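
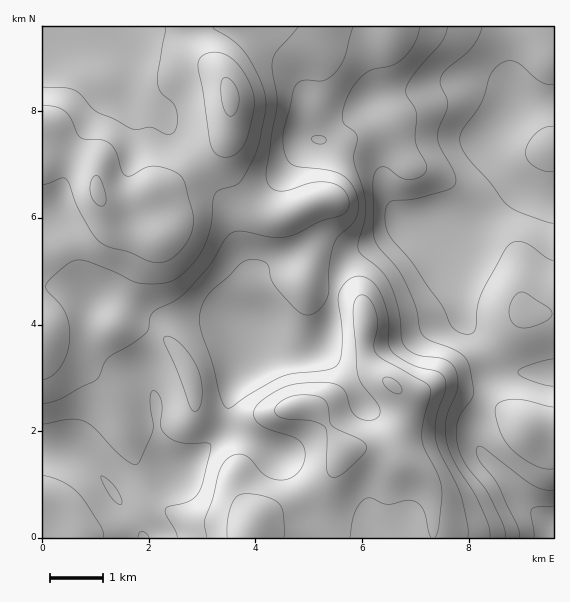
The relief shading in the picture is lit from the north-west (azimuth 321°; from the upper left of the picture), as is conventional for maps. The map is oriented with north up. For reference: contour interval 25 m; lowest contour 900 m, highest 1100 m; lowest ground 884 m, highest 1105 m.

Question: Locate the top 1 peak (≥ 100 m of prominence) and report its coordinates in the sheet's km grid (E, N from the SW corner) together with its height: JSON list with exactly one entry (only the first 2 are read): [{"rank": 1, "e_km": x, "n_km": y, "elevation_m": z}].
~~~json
[{"rank": 1, "e_km": 3.54, "n_km": 8.29, "elevation_m": 1105}]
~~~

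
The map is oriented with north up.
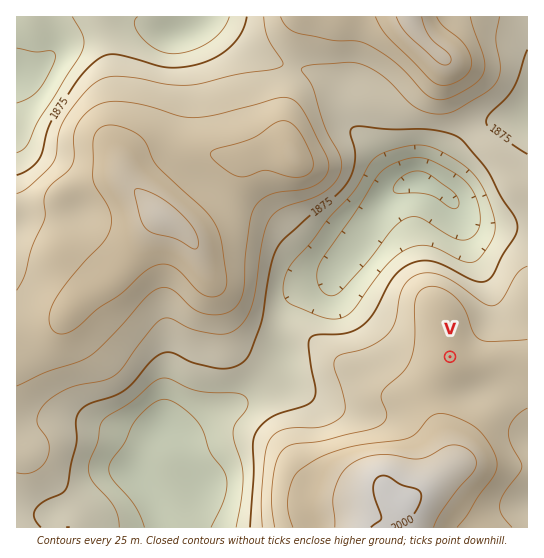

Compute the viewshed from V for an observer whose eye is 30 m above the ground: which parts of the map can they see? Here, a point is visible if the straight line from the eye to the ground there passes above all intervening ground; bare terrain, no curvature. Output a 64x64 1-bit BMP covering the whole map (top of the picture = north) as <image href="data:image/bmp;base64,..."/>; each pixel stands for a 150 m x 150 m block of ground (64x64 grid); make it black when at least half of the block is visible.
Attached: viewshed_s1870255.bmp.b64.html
<image width="64" height="64" href="data:image/bmp;base64,Qk0+AgAAAAAAAD4AAAAoAAAAQAAAAEAAAAABAAEAAAAAAAACAAATCwAAEwsAAAIAAAAAAAAA////AAAAAAD/8AAAAAAAAP/4AAAAAAAA//gAAAAAAAD//AAAAAAAAH/8AAAAAOAAf/wAAAAD+AB//AAAEAf8AH//AAAY//4B///AAD///+f//+AAP///////4AB////////gAP///////+AA/////P//wHn////////A//wf/////8H/8A//////w//AH//////D/4A//////8P/AH//////w/8A///////n/wD/////////Af///w////+D////B/////////8H/////////wP/4///z///A//B//8Of/8B/4H//wA/fwH/gP//ABg/AH8A//8AAB8AHwD//wAAHwAPAf//AAAfAAcB//+AAB8AAgH//4AAHwAAA///gAAfAAAD//+AAB8AAH///4AAHwAAf///gAAfAAA///+AAB8AAD///8AAPwAAP///wAA/AAA////gAD8AAP///+AAfwAD////8AD/AAP////wAf8AB/////gD/gAH/54//g/8AAfgAB////AAA8AAH///4AABgAAf///gAAAAAB///+AAAAAAH///8AAAAAAf///8AAAAAA////8AAAAAD////wAAAAAP////AAAAAA////8AAAAAH////wAAAAA///4HAAAAAH//+AMAAAAA///wBwAAAAH//+AHAAAAAP//wAcAAAAAf//ABw=="/>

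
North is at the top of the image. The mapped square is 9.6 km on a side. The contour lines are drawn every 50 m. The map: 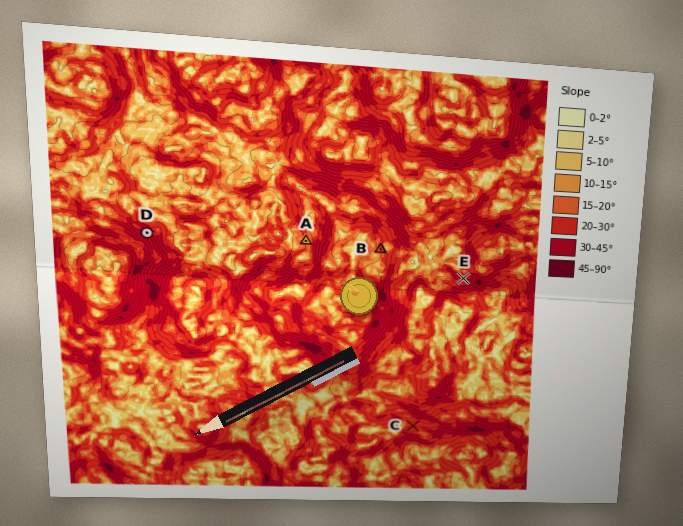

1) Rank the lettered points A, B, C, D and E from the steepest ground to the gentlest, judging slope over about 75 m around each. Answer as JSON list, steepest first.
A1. ["D", "E", "C", "B", "A"]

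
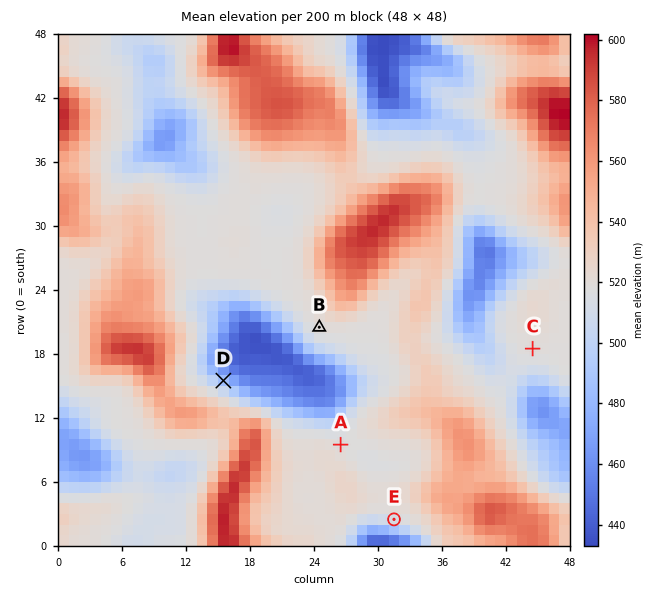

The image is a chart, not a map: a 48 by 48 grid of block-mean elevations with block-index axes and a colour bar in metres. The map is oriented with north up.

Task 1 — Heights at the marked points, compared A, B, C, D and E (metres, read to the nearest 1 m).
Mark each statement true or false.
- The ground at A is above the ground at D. true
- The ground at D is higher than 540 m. false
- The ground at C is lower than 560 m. true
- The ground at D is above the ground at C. false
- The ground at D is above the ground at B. false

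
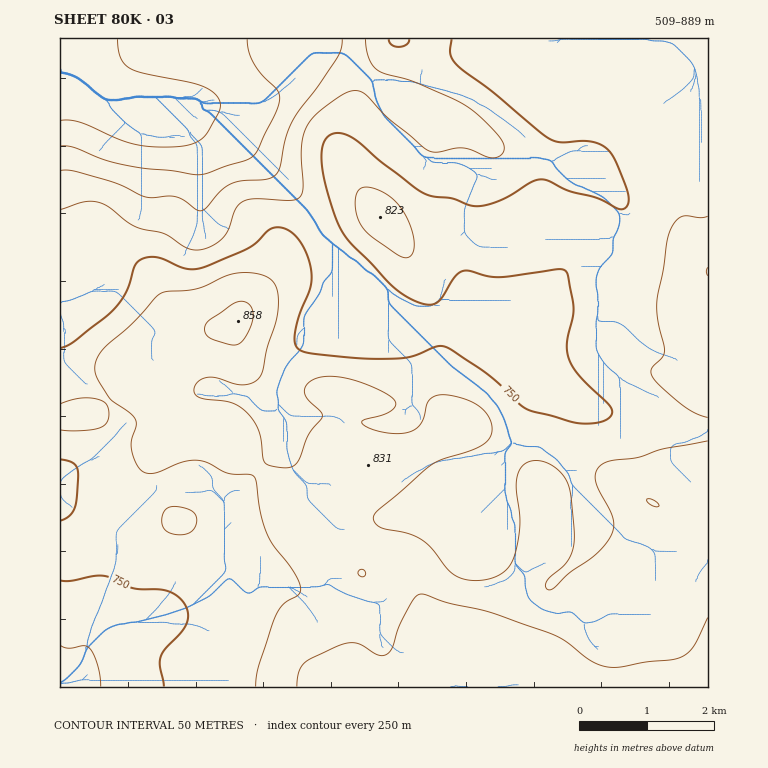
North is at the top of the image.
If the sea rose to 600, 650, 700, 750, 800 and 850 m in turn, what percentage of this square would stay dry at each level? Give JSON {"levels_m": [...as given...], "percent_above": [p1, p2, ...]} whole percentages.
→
{"levels_m": [600, 650, 700, 750, 800, 850], "percent_above": [94, 91, 87, 69, 32, 5]}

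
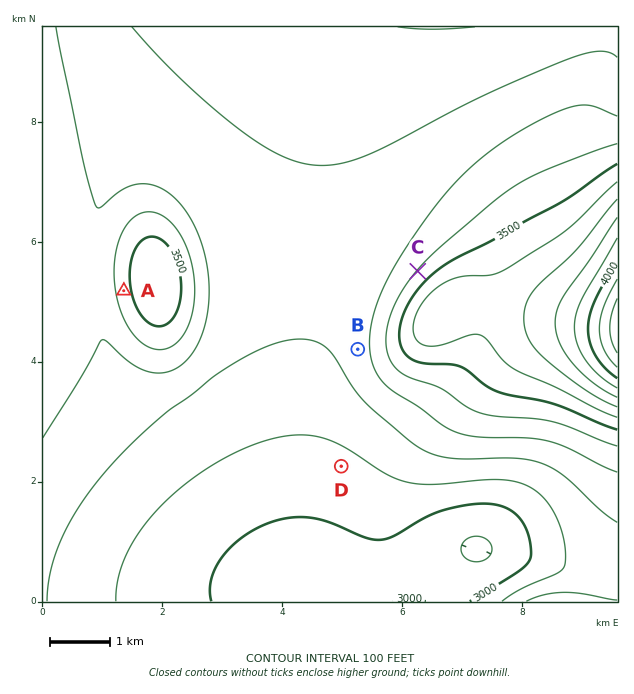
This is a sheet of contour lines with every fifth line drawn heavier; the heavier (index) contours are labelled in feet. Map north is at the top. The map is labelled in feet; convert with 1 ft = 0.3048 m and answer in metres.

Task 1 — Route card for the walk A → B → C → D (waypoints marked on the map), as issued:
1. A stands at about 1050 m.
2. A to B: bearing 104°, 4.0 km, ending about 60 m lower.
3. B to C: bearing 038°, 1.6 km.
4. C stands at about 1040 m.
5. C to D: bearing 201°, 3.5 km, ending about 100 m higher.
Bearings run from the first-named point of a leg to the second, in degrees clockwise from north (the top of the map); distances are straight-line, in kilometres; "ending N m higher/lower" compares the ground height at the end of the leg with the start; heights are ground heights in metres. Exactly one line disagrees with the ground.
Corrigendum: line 5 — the sense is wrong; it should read lower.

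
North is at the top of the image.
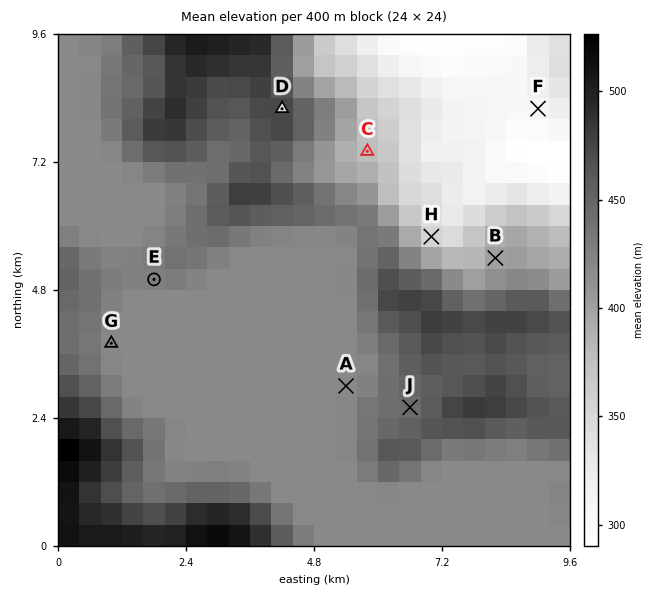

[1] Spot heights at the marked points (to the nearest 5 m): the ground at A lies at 420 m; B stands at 400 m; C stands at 375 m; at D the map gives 475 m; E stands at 425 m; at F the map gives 310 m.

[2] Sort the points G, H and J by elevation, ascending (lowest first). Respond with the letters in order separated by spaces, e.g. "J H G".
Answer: H G J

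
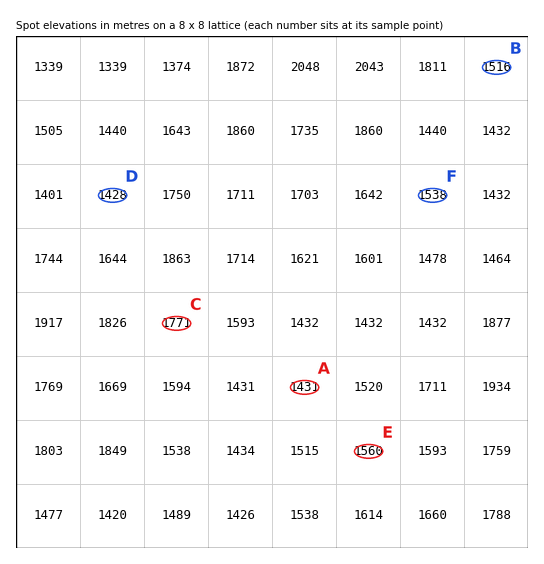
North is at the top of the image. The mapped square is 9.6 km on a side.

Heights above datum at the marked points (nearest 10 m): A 1430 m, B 1520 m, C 1770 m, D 1430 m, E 1560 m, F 1540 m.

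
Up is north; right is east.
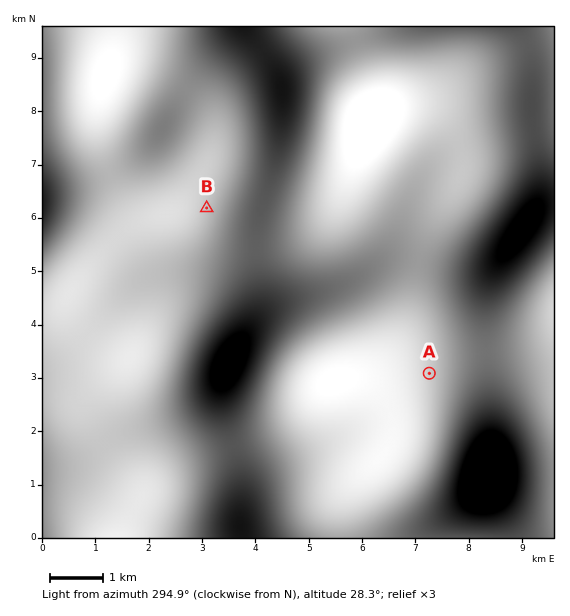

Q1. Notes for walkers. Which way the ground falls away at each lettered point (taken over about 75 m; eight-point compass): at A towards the N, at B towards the N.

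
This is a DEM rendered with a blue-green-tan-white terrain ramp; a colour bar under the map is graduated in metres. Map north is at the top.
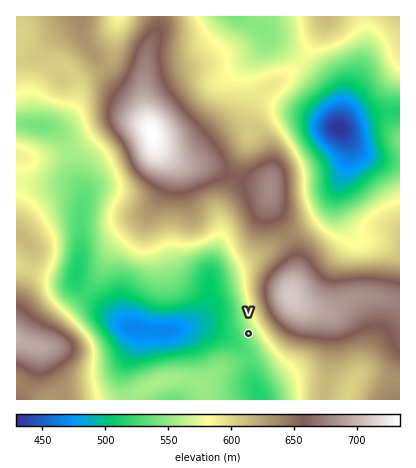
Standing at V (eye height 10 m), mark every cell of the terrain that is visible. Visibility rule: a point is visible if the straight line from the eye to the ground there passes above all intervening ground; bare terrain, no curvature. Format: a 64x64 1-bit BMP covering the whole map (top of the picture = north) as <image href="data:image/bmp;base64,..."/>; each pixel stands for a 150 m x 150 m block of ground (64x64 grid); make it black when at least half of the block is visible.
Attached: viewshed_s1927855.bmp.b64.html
<image width="64" height="64" href="data:image/bmp;base64,Qk0+AgAAAAAAAD4AAAAoAAAAQAAAAEAAAAABAAEAAAAAAAACAAATCwAAEwsAAAIAAAAAAAAA////AAAAAAAA/4AA///AAAD/gAH//8AAAP/AAf//wAAB//f///wAAAf/////+AAAB//////wAAAH//////AAAAP/////4AAAA//////gAAAD//////AAAAf/////8AAA///////wAAD///////AAAP//////8AAA//////PwAAD/////9+AAAP//////wAAA//////8AAAB/j+f/+AAAAH+Hx//wAAAAP4fH//AAAAA/g///8AAAAB+D///4AAAAH4H///gAAAAfgN//+AAAAB+AD//8AAAAPwAP//wAAAA/AA//9AAAAH8AB//8AAAAfgAH//wAAAA+AAP//AAAADwAAf/8AAAAOAAB//wAAAAwAAD/+AAAACAAAf/4AAAAAAAB//AAAAAAAAP/8AAAAAAAB//gAAAAAAAH/4AAAAAAAAfgAAAAAAAAA8AAAAAAAAAAAAAAAAAAAAAAAAAAAAAAAAAAAAAAAAAAAAAAAAAAAAAAAAAAAAAAAAAAAAAAAAAAAAAAAAAAAAAAAAAAAAAAAAAAAAAAAAAAAAAAAAAAAAAAAAAAAAAAAAAAAAAAAAAAAAAAAAAAAAAAAAAAAAAAAAAAAAAAAAAAAAAAAAAAAAAAAAAAAAAAAAAAAAAAAAAAAAAAAAAAAAAAAAAAAAAAAAAAAAAAAAAAAAAAAAAAAAAAAAAAAA=="/>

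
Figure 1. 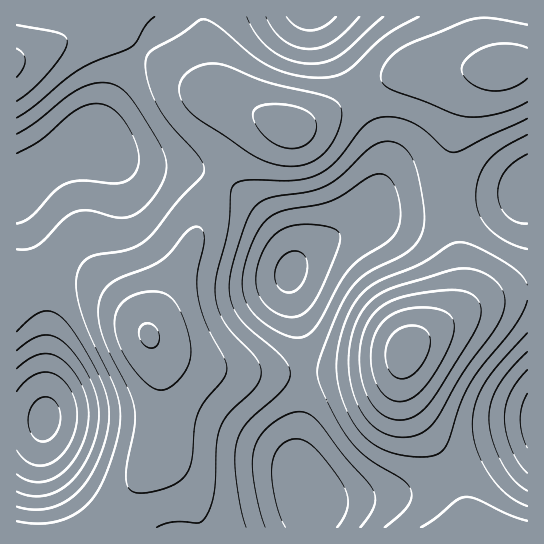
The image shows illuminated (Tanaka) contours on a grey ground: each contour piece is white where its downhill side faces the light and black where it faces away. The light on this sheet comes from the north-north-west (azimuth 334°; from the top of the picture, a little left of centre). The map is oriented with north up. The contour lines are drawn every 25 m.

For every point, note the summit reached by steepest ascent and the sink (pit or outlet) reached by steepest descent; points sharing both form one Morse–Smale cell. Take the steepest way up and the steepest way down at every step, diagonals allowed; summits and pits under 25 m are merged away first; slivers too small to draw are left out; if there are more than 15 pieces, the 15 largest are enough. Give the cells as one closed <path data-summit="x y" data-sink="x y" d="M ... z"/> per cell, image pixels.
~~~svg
<path data-summit="149 335" data-sink="45 419" d="M78 276l-24 0-11 3 4 24-2 115-2 2-27 1 1 107 84 0 47-59 12-24 3-31-2-35-4-21-8-23-6-10-25-25-21-16z"/><path data-summit="149 335" data-sink="93 141" d="M94 140l-31 13-29 19-16 13-2 2 0 16 3 11 18 44 6 21 11-3 24 0 19 8 21 16 25 25 6 10 0-8 42-78 18-50 11-21-27-9-60-5-15-7z"/><path data-summit="406 351" data-sink="290 273" d="M450 208l-29 4-36 0-15 3-59 34-18 17-4 9 0 10 12 53 4 35 53-2 36-8 9-6 15-18 23-16 11-12 8-18 0-31z"/><path data-summit="149 335" data-sink="309 497" d="M153 341l7 29 3 27-4 57 29 41 9 20 3 12 110 1 1-26-10-24-4-17 0-19 7-43 0-25-51-1-51-6-33-12z"/><path data-summit="149 335" data-sink="290 273" d="M222 179l-3 0-6 11-22 59-42 78 0 10 12 12 8 6 33 12 51 6 50 0 0-27-14-61 0-10 3-6-3-19-21-32-23-23z"/><path data-summit="406 351" data-sink="527 421" d="M527 293l-25 3-28 9-57 35-12 13-2 10 0 18 5 21 12 23 23 32 8 16 35-17 42-17z"/><path data-summit="289 126" data-sink="290 273" d="M359 95l-34 20-27 12-11 0-10-4-10 0-10 4-21 22-16 28 25 18 28 30 16 25 4 18 18-19 52-30 12-18 8-27 1-20-8-28z"/><path data-summit="406 351" data-sink="309 497" d="M405 353l-8 8-15 6-37 5-41 2 0 25-7 43 0 19 4 17 10 22 20 1 64-6 26-7 30-14-4-11-27-38-12-23-5-21z"/><path data-summit="289 126" data-sink="310 17" d="M317 16l-115 0 7 59 6 15 8 7 64 30 11 0 11-4 48-27 2-3-26-42z"/><path data-summit="289 126" data-sink="93 141" d="M142 48l-23 35-26 56 25 18 20 8 55 4 26 8 17-28 15-18 11-7 15-2-88-39z"/><path data-summit="17 62" data-sink="93 141" d="M105 20l-7 0-36 21-46 20 1 126 33-26 45-23 24-55 22-33-2-5z"/><path data-summit="505 67" data-sink="290 273" d="M495 68l-78 1-27 8-30 17 19 39 5 21-3 27-6 20-10 14 1 2 8-4 11-1 36 0 30-5-2-41 11-56 5-16 8-13 9-8z"/><path data-summit="505 67" data-sink="527 187" d="M527 63l-42 9-12 9-5 8-8 21-9 45-2 47 2 6 62-11 15-8z"/><path data-summit="505 67" data-sink="310 17" d="M483 16l-165 0-1 2 16 33 26 44 31-18 27-8 85-1-7-7-6-11z"/><path data-summit="406 351" data-sink="527 187" d="M527 189l-14 8-62 12 9 53 0 31-8 18-17 17 31-19 21-9 41-7z"/>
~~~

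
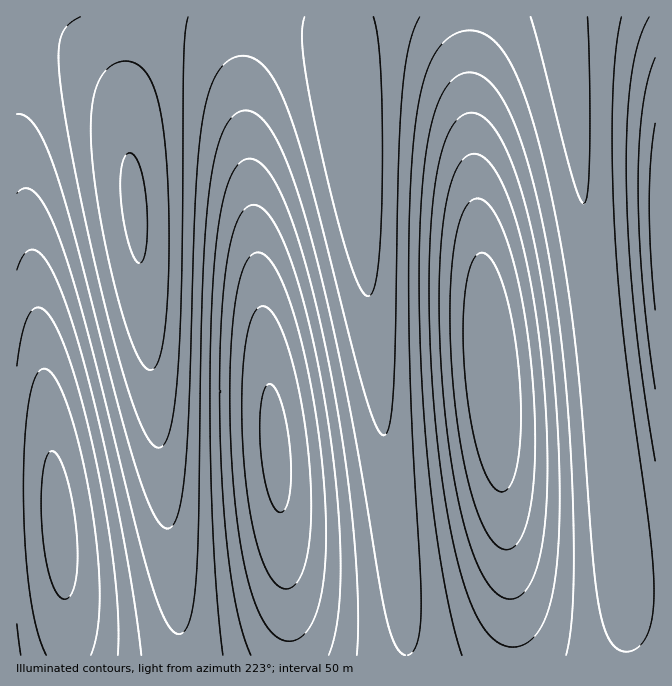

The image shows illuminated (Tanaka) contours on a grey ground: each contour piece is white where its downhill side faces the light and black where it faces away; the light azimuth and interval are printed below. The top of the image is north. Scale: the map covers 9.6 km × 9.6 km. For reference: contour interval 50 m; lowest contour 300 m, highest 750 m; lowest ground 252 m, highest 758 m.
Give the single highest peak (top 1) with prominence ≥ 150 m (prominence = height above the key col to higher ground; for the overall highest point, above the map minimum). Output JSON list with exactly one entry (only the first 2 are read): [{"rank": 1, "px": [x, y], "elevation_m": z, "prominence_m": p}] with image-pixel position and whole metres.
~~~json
[{"rank": 1, "px": [134, 205], "elevation_m": 758, "prominence_m": 506}]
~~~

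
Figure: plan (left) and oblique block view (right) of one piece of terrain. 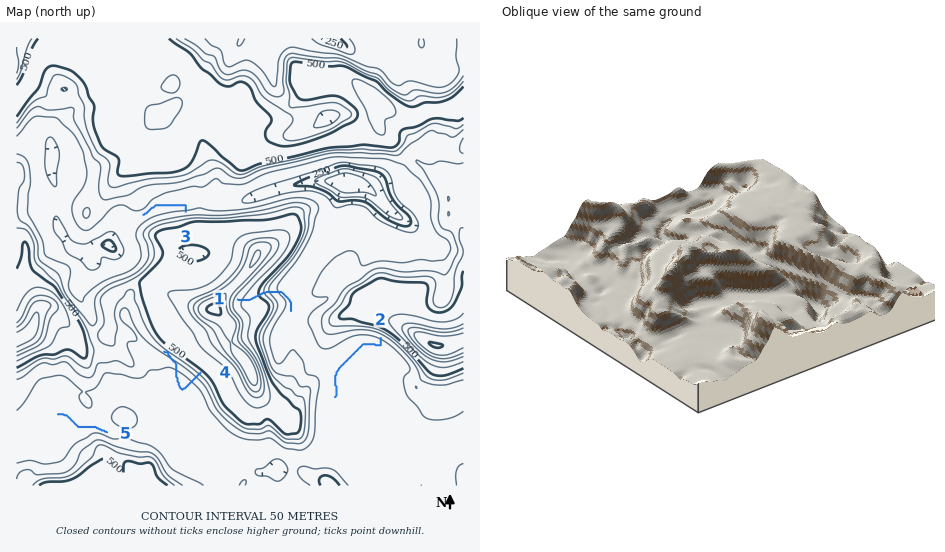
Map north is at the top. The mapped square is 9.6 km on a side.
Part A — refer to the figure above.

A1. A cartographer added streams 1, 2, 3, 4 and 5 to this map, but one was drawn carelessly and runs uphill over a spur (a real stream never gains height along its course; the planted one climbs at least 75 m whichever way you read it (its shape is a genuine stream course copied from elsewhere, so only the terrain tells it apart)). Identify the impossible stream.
4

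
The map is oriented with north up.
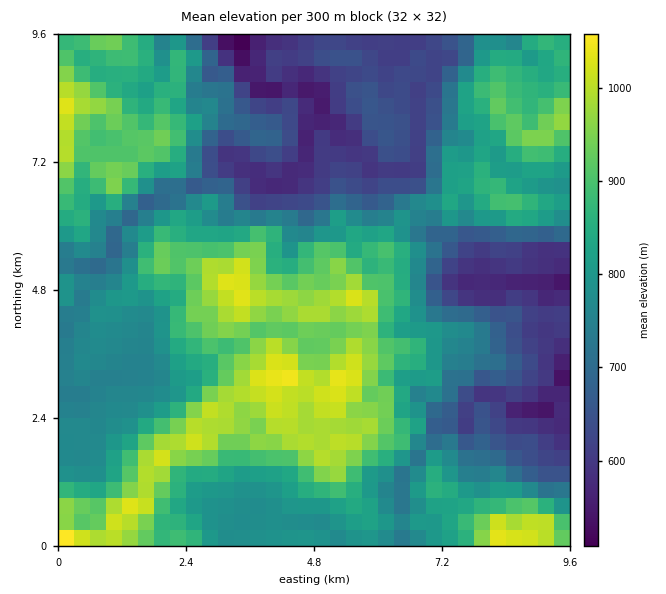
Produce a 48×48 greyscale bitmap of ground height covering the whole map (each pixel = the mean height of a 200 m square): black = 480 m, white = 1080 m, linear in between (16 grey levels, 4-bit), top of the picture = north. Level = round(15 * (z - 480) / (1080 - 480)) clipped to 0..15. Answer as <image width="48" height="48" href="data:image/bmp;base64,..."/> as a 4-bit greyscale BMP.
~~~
<image width="48" height="48" href="data:image/bmp;base64,Qk32BAAAAAAAAHYAAAAoAAAAMAAAADAAAAABAAQAAAAAAIAEAAATCwAAEwsAABAAAAAAAAAAAAAAABEREQAiIiIAMzMzAERERABVVVUAZmZmAHd3dwCIiIgAmZmZAKqqqgC7u7sAzMzMAN3d3QDu7u4A////AP7d3dy6q6mHd4iIiId3iHZniImr7u7dy+3Lzcy6mpiHd4iIiHeImYd3iIqr3u7uysur3u3KmpiIh3h3d3iImId4iIqr3czdysy73e7amYiIh3eIiIiJmIdniImauqy7mMupvN3bqYiIh3iImZmpmHZnmZmZiaqHd5mYmrzcuYiIiIiImqq6mHdompiIiId2ZoiIibzduZmZiIiJmrzKmHdnmYd3d2ZUVHd3ibzdyqqpmZqZq93LqYdmiYdmZlRERHd3iave3My6uru7zd3cy6mGeHdmZUREM3d3eJrNze3bvMzM3d3dzLqnZnZVVEREM3d3eImsvd3dy8zd3czd3LqpZWRFRDRDI3d3d3iarN3d3Mzd3d3M3cupZFM0QzMzI3d3d3eIms3dzM3d3d7cvMqZZUQ0QyIRE3Z3d3d4iazd3N3t3d7dvMqHZmUzMyMiE3d3d3d3eIrM3d7d3d7uy8uXeGVDM0MzE3d3d3d3eIirze7u7d7u26qHmGZURUQzInd3d3d3eZibvN7u3M3u3LmZmGdlVlREIWd3d3d3iZmrzM3uy7zd3LqpmHdmZlRDInd3d3d3iZqqq83tu7vN3LuqmHd2ZUQzM3Z3d3d4mqu7urzLu7u8zKqqmHd3ZUQzM2Z3d3d3m7vM3Lu7vLu7zKiIiHd3ZUMzM3Z4h3d3m8vM3cy83dzM3LmYZ2ZmVEQzM3ZoiId4irzN7d3N3N3d7bmpdVRENERDM4hniIiJmbzN7t3czMze3LqoZEMyIjMiIohmd4mZqrze7tzLvMvNy7qXVDIiIiIiEXdmZnmrqrzd7cu6u7vMqqqYZDMiMzMzMmZVVnm8u7zc3cqZqrzLqqqYZUMzMzMzImd3ZWisu7u7vMuYmry5mruYdlQzNDMzM3iHZXibqqmaqrqXiamYmqmHZlQzREQzNImXZXiKqZiYiaqoZ3eJmJh2VVVVVWZmZpmXdlZ4mZeHd3eHVmiYd3iHZod4iJmIh6qYh1VXiJh2VURVRVZ2ZmeIiJiJmqqpmKmYmoZVVWiHVDMzNEVVRFVnd5iJq6qZiKqZvKh1VURmQzIjIzREREREV4mZqpmIiMubzMqHeGVEMyIiIzNEM0MzRoiaqYiIiMury7uZmXVDMjMzIzNEMzMzRpiZmImZmNyru7u7qXVDMzRDIjMzM0RDRoiJiJqqqdyqq6q8uXVDNEVUMjMzNERDRoiJiKu7uty6q7u7uoZURVVUMjMiNERDRXeJibzMyty6u7qruphlVVVUMiIjRERDRGiJm7urzO3LvKmaqYh2VUREMhIzRERENGiZq7qrzO7dy6maqHd2VEM0MhM0VERDNFiZu6qqvN3MqpmZqXZ2UyEjIhM0VERDNFiauqqpqsy6mZmIqXVWUhIhESM0RERENFiauqqZmsupmaqYmoZEQSMzMzNERDNENEZ5qqqZmbqZqqqXmodDMSMzNERERDM0Q0RoqamImqqau6qXioZCISMzNEREQzMzRERXiYeaqqq8y6qXd1MhESIjMzQzMzMzNEVoh2iqmQ=="/>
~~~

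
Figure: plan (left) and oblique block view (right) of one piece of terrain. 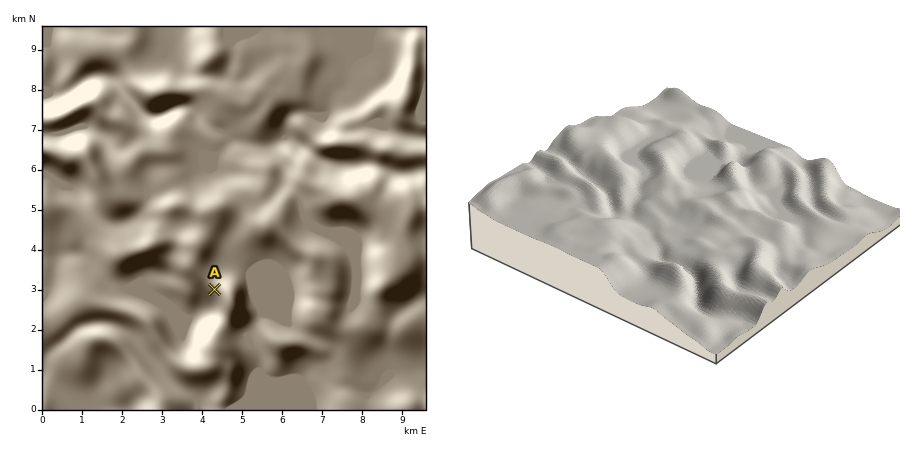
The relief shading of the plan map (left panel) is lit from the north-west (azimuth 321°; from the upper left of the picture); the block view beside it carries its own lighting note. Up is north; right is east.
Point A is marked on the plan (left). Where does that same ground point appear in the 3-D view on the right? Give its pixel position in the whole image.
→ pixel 738 180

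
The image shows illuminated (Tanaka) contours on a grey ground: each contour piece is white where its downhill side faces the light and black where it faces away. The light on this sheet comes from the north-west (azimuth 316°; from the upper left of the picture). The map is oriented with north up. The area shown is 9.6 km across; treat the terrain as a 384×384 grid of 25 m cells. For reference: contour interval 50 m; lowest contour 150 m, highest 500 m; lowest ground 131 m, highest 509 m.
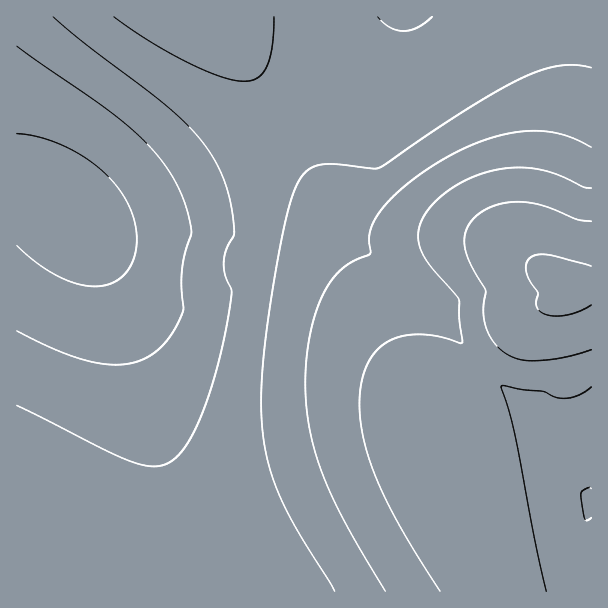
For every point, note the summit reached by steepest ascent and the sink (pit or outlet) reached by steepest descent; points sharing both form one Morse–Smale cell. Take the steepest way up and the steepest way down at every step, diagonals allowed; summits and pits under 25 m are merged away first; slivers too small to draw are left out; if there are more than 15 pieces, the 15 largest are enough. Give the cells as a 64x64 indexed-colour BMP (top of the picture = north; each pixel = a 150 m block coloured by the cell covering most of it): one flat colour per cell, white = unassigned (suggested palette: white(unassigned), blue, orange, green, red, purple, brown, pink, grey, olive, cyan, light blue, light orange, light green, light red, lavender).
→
<image width="64" height="64" href="data:image/bmp;base64,Qk12CAAAAAAAAHYAAAAoAAAAQAAAAEAAAAABAAQAAAAAAAAIAAATCwAAEwsAABAAAAAAAAAA////ALR3HwAOf/8ALKAsACgn1gC9Z5QAS1aMAMJ34wB/f38AIr28AM++FwDox64AeLv/AIrfmACWmP8A1bDFADMzMzMzMzMzMRERERERERERERERERERERERFVVVVVVVMzMzMzMzMzMzEREREREREREREREREREREREVVVVVVVUzMzMzMzMzMzMREREREREREREREREREREREVVVVVVVVTMzMzMzMzMzMxERERERERERERERERERERERVVVVVVVVMzMzMzMzMzMzERERERERERERERERERERERVVVVVVVVUzMzMzMzMzMzMRERERERERERERERERERERFVVVVVVVVTMzMzMzMzMzMxEREREREREREREREREREREVVVVVVVVVMzMzMzMzMzMzEREREREREREREREREREREVVVVVVVVVUzMzMzMzMzMzMRERERERERERERERERERERVVVVVVVVVTMzMzMzMzMzMxERERERERERERERERERERVVVVVVVVVVMzMzMzMzMzMzERERERERERERERERERERFVVVVVVVVVUzMzMzMzMzMzEREREREREREREREREREREVVVVVVVVVVzMzMzMzMzMzMREREREREREREREREREREVVVVVVVVVV3MzMzMzMzMzMRERERERERERERERERERERVVVVVVVVV3czMzMzMzMzMxERERERERERERERERERERVVVVVVVVV3dzMzMzMzMzMzERERERERERERERERERERFVVVVVVVV3d3MzMzMzMzMzMREREREREREREREREREREVVVVVVVV3d3czMzMzMzMzMREREREREREREREREREREWVVVVVVVXd3dzMzMzMzMzMxERERERERERERERERERERZVVVVVVXd3d3MzMzMzMzMzERERERERERERERERERERFlVVVVVVd3d3czMzMzMzMzMRERERERERERERERERERFmZVVVVVV3d3dzMzMzMzMzMREREREREREREREREREREWZlVVVVV3d3d3MzMzMzMzMxEREREREREREREREREREWZmZVVVd3d3d3czMzMzMzMzERERERERERERERERERERZmZmVVd3d3d3dzMzMzMzMzERERERERERERERERERERZmZmZld3d3d3d3MzMzMzMzMRERERERERERERERERERFmZmZmJ3d3d3d3czMzMzMzMxEREREREREREREREREREWZmZmIid3d3d3dzMzMzMzMzEREREREREREREREREREWZmZmYiInd3d3d3MzMzMzMzERERERERERERERERERERZmZmYiIiJ3d3d3czMzMzMzMRERERERERERERERERERZmZmZiIiIid3d3dzMzMzMzMxERERERERERERERERERFmZmZiIiIiInd3d3MzMzMzMxERERERERERERERERERFmZmZmIiIiIiJ3d3czMzMzMzEREREREREREREREREREWZmZmIiIiIiIiJ3dzMzMzMzMREREREREREREREREREWZmZmIiIiIiIiIid3MzMzMzMRERERERERERERERERERZmZiIiIiIiIiIiIiIzMzMzMxERERERERERERERERERFmYiIiIiIiIiIiIiIjMzMzMzERERERERERERERERERFmYiIiIiIiIiIiIiIiMzMzMzEREREREREREREREREREWIiIiIiIiIiIiIiIiIzMzMzMREREREREREREREREREWIiIiIiIiIiIiIiIiIjMzMzMRERERERERERERERERERIiIiIiIiIiIiIiIiIiMzMzMRERERERERERERERERERYiIiIiIiIiIiIiIiIiIzMzM0QREREREREREREREREREiIiIiIiIiIiIiIiIiIjMzNERERBERERERERERERERFiIiIiIiIiIiIiIiIiIiMzNERERERBEREREREREREREWIiIiIiIiIiIiIiIiIiIzRERERERERBEREREREREREWIiIiIiIiIiIiIiIiIiIkRERERERERERBERERERERERYiIiIiIiIiIiIiIiIiIiRERERERERERERBERERERERZiIiIiIiIiIiIiIiIiIiJERERERERERERERBERERERFmIiIiIiIiIiIiIiIiIiIkRERERERERERERERBERERFmYiIiIiIiIiIiIiIiIiIiREREREREREREREREQREREWZiIiIiIiIiIiIiIiIiIiJEREREREREREREREREQREWZmYiIiIiIiIiIiIiIiIiIkREREREREREREREREREQWZmZiIiIiIiIiIiIiIiIiIiREREREREREREREREREREhmZmYiIiIiIiIiIiIiIiIiJEREREREREREREREREREiIZmZiIiIiIiIiIiIiIiIiIkRERERERERERERERERESIiIZmYiIiIiIiIiIiIiIiIiRERERERERERERERERESIiIiGZmIiIiIiIiIiIiIiIiJERERERERERERERERESIiIiIiGZiIiIiIiIiIiIiIiIkRERERERERERERERERIiIiIiIhmIiIiIiIiIiIiIiIiRERERERERERERERERIiIiIiIiIZiIiIiIiIiIiIiIiJERERERERERERERERIiIiIiIiIiGIiIiIiIiIiIiIiIkREREREREREREREREiIiIiIiIiIhiIiIiIiIiIiIiIiREREREREREREREREiIiIiIiIiIiGIiIiIiIiIiIiIiJEREREREREREREREiIiIiIiIiIiIgiIiIiIiIiIiIiIkREREREREREREREiIiIiIiIiIiIiCIiIiIiIiIiIiIi"/>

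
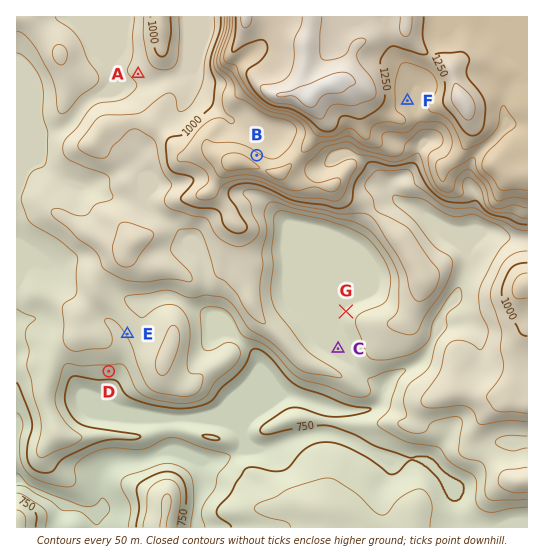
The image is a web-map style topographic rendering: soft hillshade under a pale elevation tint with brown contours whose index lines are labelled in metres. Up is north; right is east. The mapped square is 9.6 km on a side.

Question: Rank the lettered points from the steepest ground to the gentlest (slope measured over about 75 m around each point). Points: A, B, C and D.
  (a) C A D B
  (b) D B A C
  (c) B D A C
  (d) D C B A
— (c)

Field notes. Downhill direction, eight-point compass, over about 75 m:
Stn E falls SW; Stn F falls E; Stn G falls NW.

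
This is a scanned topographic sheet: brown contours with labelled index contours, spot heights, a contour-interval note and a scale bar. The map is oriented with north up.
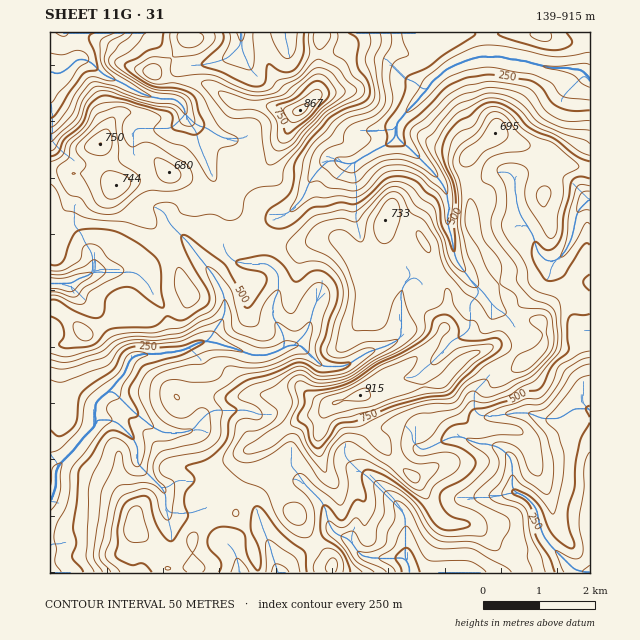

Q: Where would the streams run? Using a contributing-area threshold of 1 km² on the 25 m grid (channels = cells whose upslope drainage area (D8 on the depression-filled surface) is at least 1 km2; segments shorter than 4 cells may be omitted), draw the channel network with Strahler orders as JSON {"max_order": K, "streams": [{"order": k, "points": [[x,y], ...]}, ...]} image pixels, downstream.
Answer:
{"max_order": 2, "streams": [{"order": 2, "points": [[407, 561], [409, 566], [409, 572]]}, {"order": 1, "points": [[271, 554], [276, 564], [276, 566], [277, 568], [277, 572], [278, 572]]}, {"order": 1, "points": [[166, 509], [166, 495], [163, 489], [138, 464], [138, 447], [133, 438], [118, 423], [115, 421], [112, 421], [111, 420], [97, 420], [97, 423], [95, 424]]}, {"order": 1, "points": [[502, 495], [507, 495], [508, 493], [516, 493]]}, {"order": 2, "points": [[516, 493], [519, 493], [525, 496], [535, 506], [538, 512], [538, 517], [539, 519], [539, 524], [542, 530], [542, 533], [549, 544], [574, 569], [577, 571], [581, 571], [583, 572], [590, 572]]}, {"order": 1, "points": [[590, 489], [590, 537]]}, {"order": 1, "points": [[377, 486], [404, 513], [404, 516], [405, 517], [405, 558], [407, 561]]}, {"order": 1, "points": [[304, 483], [322, 502], [326, 510], [328, 521], [332, 530], [336, 534], [347, 538], [353, 544], [356, 550], [363, 557], [369, 557], [370, 558], [404, 558], [407, 561]]}, {"order": 1, "points": [[421, 450], [429, 448], [452, 437], [463, 437], [470, 441], [473, 441], [478, 444], [488, 444], [490, 445], [498, 447], [511, 458], [511, 462], [512, 464], [512, 488], [516, 493]]}, {"order": 2, "points": [[95, 424], [95, 426], [81, 440], [81, 441], [76, 447], [76, 448], [59, 465], [56, 471], [56, 488], [53, 493], [53, 496], [50, 500]]}, {"order": 1, "points": [[494, 416], [500, 416], [501, 414], [511, 414], [512, 413], [529, 413], [542, 419], [559, 419], [574, 409], [588, 409], [590, 410]]}, {"order": 1, "points": [[212, 412], [208, 413], [197, 424], [195, 427], [190, 431], [186, 431], [184, 433], [163, 433], [150, 426], [145, 420], [143, 420], [138, 414], [136, 414], [114, 392], [108, 392]]}, {"order": 2, "points": [[108, 392], [95, 403], [95, 424]]}, {"order": 2, "points": [[283, 348], [276, 352], [273, 352], [267, 355], [252, 355], [246, 352], [243, 352], [239, 350], [232, 348], [231, 347], [226, 347], [216, 343], [211, 343], [209, 341], [207, 341]]}, {"order": 2, "points": [[294, 345], [288, 345], [283, 348]]}, {"order": 2, "points": [[207, 341], [198, 343], [181, 351], [176, 351], [174, 352], [164, 352], [163, 354], [142, 354], [140, 355], [136, 355], [133, 357], [129, 361], [128, 366], [125, 371], [125, 374], [108, 392]]}, {"order": 1, "points": [[316, 303], [312, 312], [312, 316], [311, 317], [311, 321], [308, 327], [308, 330], [305, 333], [305, 334], [294, 345]]}, {"order": 1, "points": [[490, 300], [471, 281]]}, {"order": 1, "points": [[474, 285], [471, 282], [471, 281]]}, {"order": 1, "points": [[405, 283], [401, 292], [401, 337], [397, 341], [385, 347], [370, 351], [364, 354], [362, 357], [357, 358], [350, 364], [345, 365], [343, 366], [324, 366], [321, 365], [301, 345], [294, 345]]}, {"order": 2, "points": [[471, 281], [460, 266], [454, 255], [454, 251], [453, 250], [453, 243], [452, 241], [452, 236], [449, 230], [449, 226], [447, 224], [449, 203], [447, 202], [447, 195], [446, 193], [446, 190], [440, 181], [435, 175], [435, 174], [407, 145], [405, 145], [397, 137], [397, 126]]}, {"order": 2, "points": [[91, 274], [87, 276], [80, 278], [71, 283], [50, 283]]}, {"order": 1, "points": [[109, 272], [94, 272], [91, 274]]}, {"order": 1, "points": [[276, 271], [278, 275], [278, 292], [274, 299], [274, 303], [273, 305], [273, 317], [280, 327], [284, 337], [284, 347], [283, 348]]}, {"order": 1, "points": [[183, 237], [190, 244], [190, 245], [198, 255], [198, 257], [214, 275], [215, 279], [218, 282], [224, 293], [224, 297], [225, 299], [225, 313], [224, 314], [224, 317], [214, 331], [212, 335], [207, 341]]}, {"order": 1, "points": [[290, 212], [302, 199], [311, 179], [328, 161], [339, 161], [345, 164], [353, 164], [356, 162], [363, 157], [370, 154], [373, 151], [388, 144], [395, 137], [395, 127], [397, 126]]}, {"order": 1, "points": [[515, 179], [515, 193], [516, 195], [516, 203], [518, 205], [519, 213], [533, 236], [538, 252], [546, 261], [556, 261], [566, 251], [573, 236], [573, 231], [574, 230], [574, 224], [576, 223], [576, 217], [577, 216], [577, 213], [578, 210], [588, 200], [590, 200]]}, {"order": 1, "points": [[226, 138], [224, 138], [215, 134], [205, 127], [201, 127], [195, 124], [186, 114]]}, {"order": 1, "points": [[169, 128], [173, 127], [186, 114]]}, {"order": 2, "points": [[397, 126], [397, 123], [419, 99], [419, 97], [428, 89], [431, 83], [446, 69], [457, 64], [460, 64], [464, 61], [467, 61], [473, 58], [477, 58], [478, 57], [502, 57], [504, 58], [508, 58], [509, 59], [526, 61], [532, 64], [536, 64], [538, 65], [542, 65], [543, 67], [547, 67], [549, 68], [570, 68], [571, 69], [580, 69], [583, 71], [590, 78], [590, 81]]}, {"order": 2, "points": [[186, 114], [184, 107], [177, 100], [174, 99], [159, 99], [157, 97], [152, 97], [150, 96], [143, 95], [129, 88], [126, 85], [104, 75], [91, 62], [86, 59], [77, 59], [67, 69], [60, 74], [55, 74], [53, 72], [50, 72]]}, {"order": 1, "points": [[50, 89], [50, 72]]}, {"order": 1, "points": [[240, 37], [240, 33]]}]}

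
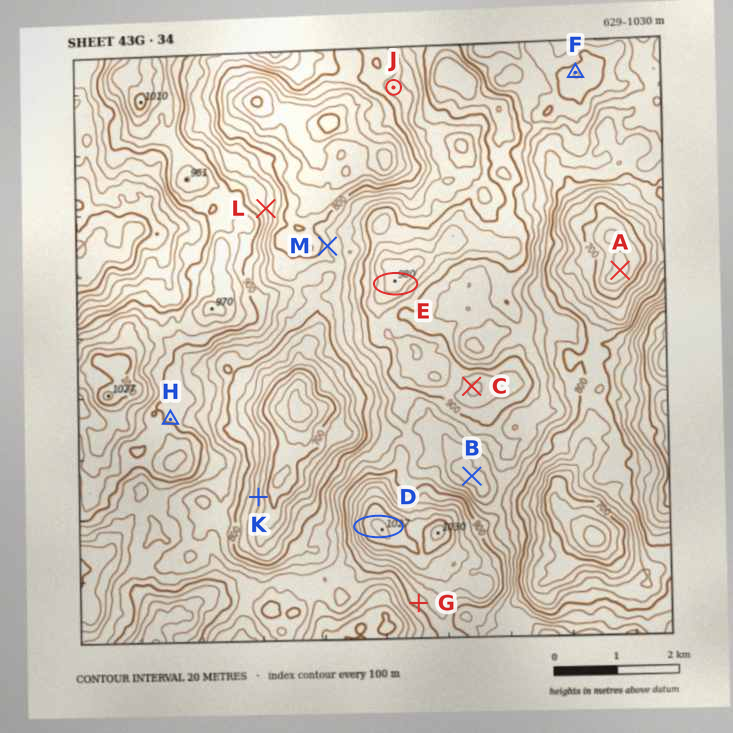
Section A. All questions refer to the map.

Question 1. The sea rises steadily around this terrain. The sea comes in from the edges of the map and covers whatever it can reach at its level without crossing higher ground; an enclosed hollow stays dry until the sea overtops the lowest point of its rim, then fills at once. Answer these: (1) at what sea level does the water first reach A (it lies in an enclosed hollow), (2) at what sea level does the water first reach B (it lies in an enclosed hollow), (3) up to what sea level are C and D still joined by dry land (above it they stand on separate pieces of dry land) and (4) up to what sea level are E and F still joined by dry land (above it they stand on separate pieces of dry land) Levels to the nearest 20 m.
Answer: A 760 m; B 840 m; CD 860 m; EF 880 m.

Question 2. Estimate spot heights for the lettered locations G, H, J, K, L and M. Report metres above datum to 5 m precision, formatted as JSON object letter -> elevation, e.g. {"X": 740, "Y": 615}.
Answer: {"G": 910, "H": 895, "J": 835, "K": 740, "L": 860, "M": 815}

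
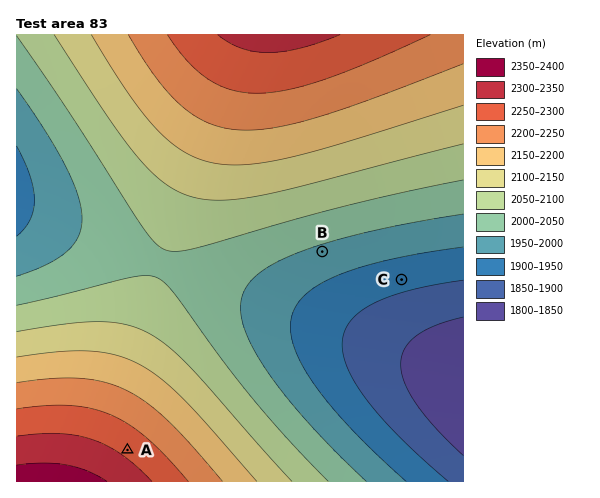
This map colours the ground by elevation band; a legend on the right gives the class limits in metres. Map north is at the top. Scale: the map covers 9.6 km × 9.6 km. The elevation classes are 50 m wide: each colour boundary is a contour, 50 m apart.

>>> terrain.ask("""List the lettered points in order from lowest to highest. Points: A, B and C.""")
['C', 'B', 'A']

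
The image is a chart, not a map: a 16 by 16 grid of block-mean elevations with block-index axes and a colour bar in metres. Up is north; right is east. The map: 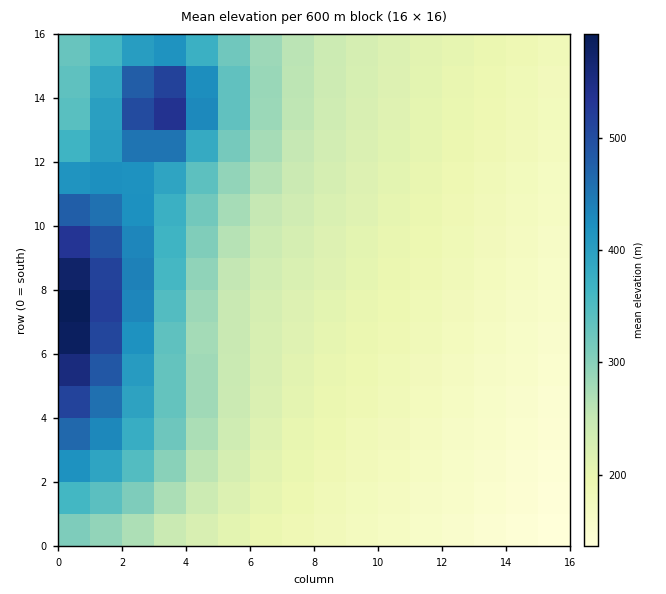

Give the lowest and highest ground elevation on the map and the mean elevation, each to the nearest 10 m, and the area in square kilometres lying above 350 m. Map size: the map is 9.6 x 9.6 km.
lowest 130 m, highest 620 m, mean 260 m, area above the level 18.9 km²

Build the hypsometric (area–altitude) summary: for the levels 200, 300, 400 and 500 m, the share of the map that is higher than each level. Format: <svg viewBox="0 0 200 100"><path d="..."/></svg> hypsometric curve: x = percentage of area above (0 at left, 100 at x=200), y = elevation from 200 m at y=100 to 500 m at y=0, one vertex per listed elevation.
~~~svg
<svg viewBox="0 0 200 100"><path d="M121 100l-66-33-27-34-19-33"/></svg>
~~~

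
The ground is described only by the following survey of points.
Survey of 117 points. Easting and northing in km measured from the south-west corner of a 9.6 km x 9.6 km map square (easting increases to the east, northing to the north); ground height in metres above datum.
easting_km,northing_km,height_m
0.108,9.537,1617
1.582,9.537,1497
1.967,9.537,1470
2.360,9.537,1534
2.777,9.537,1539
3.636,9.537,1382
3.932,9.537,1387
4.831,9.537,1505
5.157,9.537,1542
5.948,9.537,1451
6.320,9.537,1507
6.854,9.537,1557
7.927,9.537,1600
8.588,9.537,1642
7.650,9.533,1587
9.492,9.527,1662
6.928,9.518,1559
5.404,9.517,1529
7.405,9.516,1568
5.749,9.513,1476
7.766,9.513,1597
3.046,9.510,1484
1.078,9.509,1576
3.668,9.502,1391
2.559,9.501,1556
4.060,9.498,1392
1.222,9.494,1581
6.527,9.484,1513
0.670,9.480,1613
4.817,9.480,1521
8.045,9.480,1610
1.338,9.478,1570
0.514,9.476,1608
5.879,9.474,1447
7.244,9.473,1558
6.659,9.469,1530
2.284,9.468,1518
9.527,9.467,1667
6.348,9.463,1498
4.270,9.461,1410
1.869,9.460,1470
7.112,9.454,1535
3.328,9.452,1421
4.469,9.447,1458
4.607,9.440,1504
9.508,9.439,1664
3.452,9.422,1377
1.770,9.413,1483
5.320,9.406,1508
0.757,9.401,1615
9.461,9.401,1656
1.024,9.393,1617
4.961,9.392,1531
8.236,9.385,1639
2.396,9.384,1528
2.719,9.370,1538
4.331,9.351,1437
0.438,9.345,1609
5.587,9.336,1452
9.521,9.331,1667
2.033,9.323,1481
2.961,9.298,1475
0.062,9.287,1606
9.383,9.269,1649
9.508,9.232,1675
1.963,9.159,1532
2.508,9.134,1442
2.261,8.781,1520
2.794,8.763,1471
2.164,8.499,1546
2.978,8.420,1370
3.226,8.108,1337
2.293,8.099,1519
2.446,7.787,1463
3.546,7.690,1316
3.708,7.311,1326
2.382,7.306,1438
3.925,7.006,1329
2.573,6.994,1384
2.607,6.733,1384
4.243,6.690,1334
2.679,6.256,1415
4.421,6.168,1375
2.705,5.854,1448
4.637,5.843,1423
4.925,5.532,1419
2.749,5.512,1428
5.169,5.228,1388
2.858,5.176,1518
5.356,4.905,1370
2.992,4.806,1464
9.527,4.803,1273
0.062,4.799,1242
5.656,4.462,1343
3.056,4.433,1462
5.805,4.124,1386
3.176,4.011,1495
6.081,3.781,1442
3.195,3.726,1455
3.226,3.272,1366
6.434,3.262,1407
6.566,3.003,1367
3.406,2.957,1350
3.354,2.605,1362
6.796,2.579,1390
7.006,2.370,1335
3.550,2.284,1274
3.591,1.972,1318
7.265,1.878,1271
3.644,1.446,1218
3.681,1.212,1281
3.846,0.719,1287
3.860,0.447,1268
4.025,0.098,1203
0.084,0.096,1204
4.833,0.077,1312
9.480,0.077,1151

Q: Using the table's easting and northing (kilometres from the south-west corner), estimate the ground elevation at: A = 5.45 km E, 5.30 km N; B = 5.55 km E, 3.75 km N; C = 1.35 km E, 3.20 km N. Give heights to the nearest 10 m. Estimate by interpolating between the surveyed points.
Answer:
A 1370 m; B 1390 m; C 1250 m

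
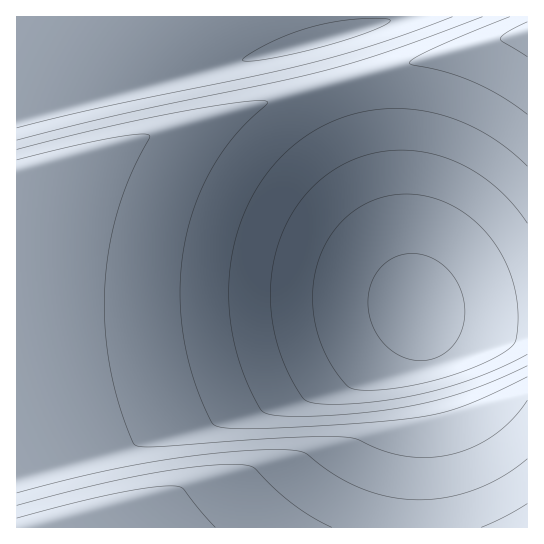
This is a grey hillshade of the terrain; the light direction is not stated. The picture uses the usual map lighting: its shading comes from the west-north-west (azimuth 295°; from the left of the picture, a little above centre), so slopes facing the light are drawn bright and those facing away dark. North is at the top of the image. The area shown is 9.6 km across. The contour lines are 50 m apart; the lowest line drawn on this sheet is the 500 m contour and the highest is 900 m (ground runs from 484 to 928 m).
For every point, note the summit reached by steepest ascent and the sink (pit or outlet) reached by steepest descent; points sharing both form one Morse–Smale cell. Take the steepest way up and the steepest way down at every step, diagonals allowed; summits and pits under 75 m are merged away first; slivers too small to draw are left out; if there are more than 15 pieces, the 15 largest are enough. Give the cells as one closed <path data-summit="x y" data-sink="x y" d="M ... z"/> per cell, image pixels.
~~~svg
<path data-summit="50 527" data-sink="417 307" d="M341 81l-325 94 1 353 511-1 0-208-74-3-25-4-13-6-37-101z"/><path data-summit="527 33" data-sink="417 307" d="M527 33l-77 19-109 30 38 123 36 98 6 6 22 6 26 2 59 1z"/><path data-summit="50 527" data-sink="321 39" d="M375 16l-358 0-1 158 9-1 216-64 98-26 2-2-12-43 6-3 38-10 3-3z"/><path data-summit="527 33" data-sink="321 39" d="M527 16l-150 0-1 6-3 3-42 11-2 6 4 8 7 29 5 2 105-29 77-19z"/>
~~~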